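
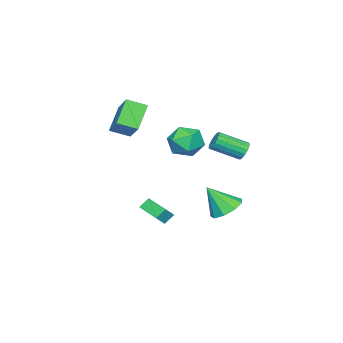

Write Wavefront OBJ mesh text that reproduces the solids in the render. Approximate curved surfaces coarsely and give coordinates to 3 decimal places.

v -1.042 -4.757 3.512
v 0.142 -3.451 4.76
v -1.671 -3.76 3.065
v -0.486 -2.455 4.314
v 0.186 -4.585 2.166
v 1.371 -3.28 3.415
v -0.442 -3.589 1.72
v 0.742 -2.283 2.968
v -1.107 0.466 2.859
v -0.623 1.128 2.043
v -0.137 -1.008 2.237
v 0.347 -0.346 1.421
v 0.618 -0.184 2.534
v 0.018 0.728 2.918
v -0.778 -0.608 1.362
v -1.378 0.304 1.746
v -0.42 0.465 1.118
v 0.443 0.727 1.842
v -1.203 -0.607 2.438
v -0.34 -0.345 3.162
v -0.791 -2.692 -4.158
v -1.295 -2.396 -3.597
v -0.154 -1.167 -4.393
v -0.658 -0.87 -3.832
v -0.182 -2.85 -3.528
v -0.686 -2.553 -2.967
v 0.455 -1.324 -3.763
v -0.049 -1.028 -3.202
v 0.206 3.007 -2.022
v 1.174 3.411 -2.073
v 0.694 2.033 -0.478
v 0.752 3.833 -1.674
v 0.075 3.869 -1.437
v -0.541 3.502 -1.474
v -0.807 2.903 -1.767
v -0.6 2.353 -2.18
v -0.016 2.109 -2.519
v 0.672 2.285 -2.625
v 1.142 2.8 -2.449
v -0.754 3.496 2.043
v -0.301 3.529 1.606
v 0.586 2.178 2.42
v 0.134 2.144 2.857
v -0.208 3.72 1.82
v 0.679 2.368 2.635
v -0.24 3.859 2.086
v 0.647 2.507 2.9
v -0.39 3.914 2.342
v 0.497 2.563 3.156
v -0.623 3.874 2.529
v 0.264 2.523 3.343
v -0.886 3.748 2.605
v 0.001 2.396 3.419
v -1.118 3.563 2.552
v -0.231 2.212 3.366
v -1.267 3.363 2.383
v -0.38 2.012 3.197
v -1.299 3.194 2.135
v -0.412 1.842 2.949
v -1.205 3.093 1.867
v -0.318 1.742 2.681
v -1.008 3.085 1.639
v -0.121 1.734 2.453
v -0.753 3.171 1.503
v 0.134 1.82 2.317
v -0.498 3.331 1.491
v 0.389 1.98 2.305
f 2 4 1
f 5 2 1
f 1 4 3
f 3 5 1
f 2 8 4
f 6 2 5
f 6 8 2
f 4 8 3
f 7 5 3
f 3 8 7
f 7 6 5
f 8 6 7
f 9 20 14
f 9 14 10
f 9 10 16
f 9 16 19
f 9 19 20
f 10 14 18
f 14 20 13
f 20 19 11
f 19 16 15
f 16 10 17
f 12 18 13
f 12 13 11
f 12 11 15
f 12 15 17
f 12 17 18
f 13 18 14
f 11 13 20
f 15 11 19
f 17 15 16
f 18 17 10
f 22 24 21
f 25 22 21
f 21 24 23
f 23 25 21
f 22 28 24
f 26 22 25
f 26 28 22
f 24 28 23
f 27 25 23
f 23 28 27
f 27 26 25
f 28 26 27
f 30 29 32
f 30 32 31
f 32 29 33
f 32 33 31
f 33 29 34
f 33 34 31
f 34 29 35
f 34 35 31
f 35 29 36
f 35 36 31
f 36 29 37
f 36 37 31
f 37 29 38
f 37 38 31
f 38 29 39
f 38 39 31
f 39 29 30
f 39 30 31
f 41 40 44
f 41 44 42
f 42 44 45
f 42 45 43
f 44 40 46
f 44 46 45
f 45 46 47
f 45 47 43
f 46 40 48
f 46 48 47
f 47 48 49
f 47 49 43
f 48 40 50
f 48 50 49
f 49 50 51
f 49 51 43
f 50 40 52
f 50 52 51
f 51 52 53
f 51 53 43
f 52 40 54
f 52 54 53
f 53 54 55
f 53 55 43
f 54 40 56
f 54 56 55
f 55 56 57
f 55 57 43
f 56 40 58
f 56 58 57
f 57 58 59
f 57 59 43
f 58 40 60
f 58 60 59
f 59 60 61
f 59 61 43
f 60 40 62
f 60 62 61
f 61 62 63
f 61 63 43
f 62 40 64
f 62 64 63
f 63 64 65
f 63 65 43
f 64 40 66
f 64 66 65
f 65 66 67
f 65 67 43
f 66 40 41
f 66 41 67
f 67 41 42
f 67 42 43



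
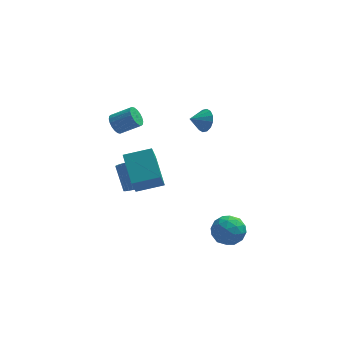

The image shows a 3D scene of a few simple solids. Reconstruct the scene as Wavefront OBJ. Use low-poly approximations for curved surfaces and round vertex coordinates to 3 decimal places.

v 2.062 -3.036 -1.042
v 3.039 -3.001 -1.533
v 1.701 -4.559 -1.867
v 2.678 -4.524 -2.358
v 2.613 -4.7 -1.28
v 2.836 -3.759 -0.77
v 1.904 -3.801 -2.63
v 2.127 -2.86 -2.12
v 2.941 -3.475 -2.514
v 3.379 -4.03 -1.68
v 1.361 -3.53 -1.72
v 1.799 -4.085 -0.886
v 2.582 -2.885 -1.215
v 2.158 -4.675 -2.185
v 2.12 -4.778 -1.552
v 2.694 -4.758 -1.84
v 2.463 -3.33 -0.767
v 3.037 -3.31 -1.055
v 2.787 -4.308 -0.907
v 1.703 -4.25 -2.345
v 2.277 -4.23 -2.633
v 2.046 -2.802 -1.56
v 2.62 -2.782 -1.848
v 1.953 -3.252 -2.493
v 3.099 -3.143 -2.08
v 2.887 -4.038 -2.565
v 2.432 -3.613 -2.725
v 2.563 -3.06 -2.425
v 3.356 -3.469 -1.59
v 3.144 -4.365 -2.075
v 3.106 -4.468 -1.442
v 3.237 -3.915 -1.142
v 3.299 -3.747 -2.166
v 1.596 -3.195 -1.325
v 1.384 -4.091 -1.81
v 1.503 -3.645 -2.258
v 1.634 -3.092 -1.958
v 1.853 -3.522 -0.835
v 1.641 -4.417 -1.32
v 2.177 -4.5 -0.975
v 2.308 -3.947 -0.675
v 1.441 -3.813 -1.234
v -3.111 -5.276 3.773
v -3.593 -3.576 4.89
v -2.891 -4.141 2.141
v -3.373 -2.441 3.257
v -1.487 -5.059 4.143
v -1.969 -3.359 5.259
v -1.267 -3.924 2.51
v -1.749 -2.224 3.627
v 1.161 1.922 3.621
v 1.618 1.629 4.262
v 0.259 1.518 4.079
v 1.5 2.03 4.382
v 1.291 2.402 4.298
v 1.047 2.645 4.032
v 0.834 2.694 3.656
v 0.709 2.537 3.271
v 0.705 2.214 2.979
v 0.823 1.813 2.859
v 1.032 1.441 2.944
v 1.276 1.198 3.209
v 1.489 1.149 3.585
v 1.614 1.307 3.971
v -2.92 -2.827 1.361
v -2.533 -3.161 1.854
v -2.993 -1.926 3.051
v -3.38 -1.593 2.559
v -2.346 -2.987 1.747
v -2.805 -1.753 2.944
v -2.246 -2.789 1.581
v -2.706 -1.554 2.778
v -2.249 -2.597 1.381
v -2.709 -1.362 2.579
v -2.354 -2.439 1.179
v -2.814 -1.205 2.376
v -2.545 -2.341 1.004
v -3.005 -1.107 2.201
v -2.794 -2.317 0.884
v -3.253 -1.083 2.081
v -3.061 -2.371 0.836
v -3.521 -1.136 2.034
v -3.307 -2.494 0.869
v -3.767 -1.259 2.066
v -3.495 -2.667 0.976
v -3.954 -1.433 2.173
v -3.594 -2.866 1.142
v -4.054 -1.631 2.339
v -3.591 -3.058 1.341
v -4.051 -1.823 2.539
v -3.486 -3.215 1.544
v -3.946 -1.981 2.741
v -3.295 -3.313 1.719
v -3.755 -2.079 2.916
v -3.047 -3.337 1.839
v -3.506 -2.103 3.036
v -2.779 -3.284 1.886
v -3.239 -2.049 3.084
v -4.129 3.735 1.98
v -3.851 3.274 1.472
v -2.573 3.184 2.253
v -2.851 3.645 2.76
v -3.761 3.57 1.359
v -2.484 3.48 2.14
v -3.744 3.898 1.369
v -2.467 3.809 2.149
v -3.803 4.195 1.5
v -2.526 4.105 2.28
v -3.927 4.4 1.726
v -2.649 4.31 2.506
v -4.091 4.474 2.002
v -2.813 4.384 2.783
v -4.262 4.401 2.274
v -2.984 4.311 3.054
v -4.407 4.196 2.487
v -3.129 4.106 3.268
v -4.496 3.9 2.6
v -3.219 3.81 3.381
v -4.513 3.571 2.591
v -3.236 3.482 3.371
v -4.454 3.275 2.46
v -3.177 3.185 3.24
v -4.331 3.07 2.234
v -3.053 2.98 3.014
v -4.167 2.996 1.957
v -2.889 2.906 2.738
v -3.996 3.069 1.686
v -2.718 2.979 2.466
f 1 38 17
f 38 12 41
f 17 41 6
f 38 41 17
f 1 17 13
f 17 6 18
f 13 18 2
f 17 18 13
f 1 13 22
f 13 2 23
f 22 23 8
f 13 23 22
f 1 22 34
f 22 8 37
f 34 37 11
f 22 37 34
f 1 34 38
f 34 11 42
f 38 42 12
f 34 42 38
f 2 18 29
f 18 6 32
f 29 32 10
f 18 32 29
f 6 41 19
f 41 12 40
f 19 40 5
f 41 40 19
f 12 42 39
f 42 11 35
f 39 35 3
f 42 35 39
f 11 37 36
f 37 8 24
f 36 24 7
f 37 24 36
f 8 23 28
f 23 2 25
f 28 25 9
f 23 25 28
f 4 30 16
f 30 10 31
f 16 31 5
f 30 31 16
f 4 16 14
f 16 5 15
f 14 15 3
f 16 15 14
f 4 14 21
f 14 3 20
f 21 20 7
f 14 20 21
f 4 21 26
f 21 7 27
f 26 27 9
f 21 27 26
f 4 26 30
f 26 9 33
f 30 33 10
f 26 33 30
f 5 31 19
f 31 10 32
f 19 32 6
f 31 32 19
f 3 15 39
f 15 5 40
f 39 40 12
f 15 40 39
f 7 20 36
f 20 3 35
f 36 35 11
f 20 35 36
f 9 27 28
f 27 7 24
f 28 24 8
f 27 24 28
f 10 33 29
f 33 9 25
f 29 25 2
f 33 25 29
f 44 46 43
f 47 44 43
f 43 46 45
f 45 47 43
f 44 50 46
f 48 44 47
f 48 50 44
f 46 50 45
f 49 47 45
f 45 50 49
f 49 48 47
f 50 48 49
f 52 51 54
f 52 54 53
f 54 51 55
f 54 55 53
f 55 51 56
f 55 56 53
f 56 51 57
f 56 57 53
f 57 51 58
f 57 58 53
f 58 51 59
f 58 59 53
f 59 51 60
f 59 60 53
f 60 51 61
f 60 61 53
f 61 51 62
f 61 62 53
f 62 51 63
f 62 63 53
f 63 51 64
f 63 64 53
f 64 51 52
f 64 52 53
f 66 65 69
f 66 69 67
f 67 69 70
f 67 70 68
f 69 65 71
f 69 71 70
f 70 71 72
f 70 72 68
f 71 65 73
f 71 73 72
f 72 73 74
f 72 74 68
f 73 65 75
f 73 75 74
f 74 75 76
f 74 76 68
f 75 65 77
f 75 77 76
f 76 77 78
f 76 78 68
f 77 65 79
f 77 79 78
f 78 79 80
f 78 80 68
f 79 65 81
f 79 81 80
f 80 81 82
f 80 82 68
f 81 65 83
f 81 83 82
f 82 83 84
f 82 84 68
f 83 65 85
f 83 85 84
f 84 85 86
f 84 86 68
f 85 65 87
f 85 87 86
f 86 87 88
f 86 88 68
f 87 65 89
f 87 89 88
f 88 89 90
f 88 90 68
f 89 65 91
f 89 91 90
f 90 91 92
f 90 92 68
f 91 65 93
f 91 93 92
f 92 93 94
f 92 94 68
f 93 65 95
f 93 95 94
f 94 95 96
f 94 96 68
f 95 65 97
f 95 97 96
f 96 97 98
f 96 98 68
f 97 65 66
f 97 66 98
f 98 66 67
f 98 67 68
f 100 99 103
f 100 103 101
f 101 103 104
f 101 104 102
f 103 99 105
f 103 105 104
f 104 105 106
f 104 106 102
f 105 99 107
f 105 107 106
f 106 107 108
f 106 108 102
f 107 99 109
f 107 109 108
f 108 109 110
f 108 110 102
f 109 99 111
f 109 111 110
f 110 111 112
f 110 112 102
f 111 99 113
f 111 113 112
f 112 113 114
f 112 114 102
f 113 99 115
f 113 115 114
f 114 115 116
f 114 116 102
f 115 99 117
f 115 117 116
f 116 117 118
f 116 118 102
f 117 99 119
f 117 119 118
f 118 119 120
f 118 120 102
f 119 99 121
f 119 121 120
f 120 121 122
f 120 122 102
f 121 99 123
f 121 123 122
f 122 123 124
f 122 124 102
f 123 99 125
f 123 125 124
f 124 125 126
f 124 126 102
f 125 99 127
f 125 127 126
f 126 127 128
f 126 128 102
f 127 99 100
f 127 100 128
f 128 100 101
f 128 101 102



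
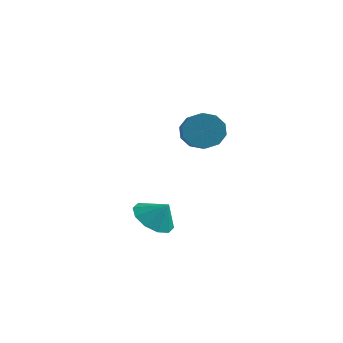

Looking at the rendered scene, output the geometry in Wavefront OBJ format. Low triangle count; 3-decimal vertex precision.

v 2.492 2.636 2.638
v 3.117 2.785 1.965
v 3.953 1.732 2.51
v 3.328 1.584 3.182
v 3.252 3.122 2.411
v 4.088 2.07 2.955
v 3.097 3.274 2.943
v 3.932 2.221 3.488
v 2.71 3.182 3.358
v 3.546 2.13 3.903
v 2.241 2.882 3.499
v 3.076 1.829 4.043
v 1.867 2.488 3.31
v 2.703 1.435 3.855
v 1.732 2.15 2.865
v 2.568 1.098 3.409
v 1.888 1.999 2.332
v 2.723 0.946 2.877
v 2.274 2.09 1.917
v 3.11 1.038 2.462
v 2.744 2.391 1.777
v 3.579 1.338 2.321
v 3.632 -2.492 -0.188
v 4.416 -2.585 -0.768
v 4.268 -2.348 0.648
v 4.264 -1.999 -0.753
v 3.87 -1.601 -0.522
v 3.385 -1.544 -0.163
v 2.995 -1.848 0.186
v 2.848 -2.398 0.393
v 3 -2.984 0.377
v 3.394 -3.382 0.146
v 3.879 -3.44 -0.213
v 4.269 -3.136 -0.562
f 2 1 5
f 2 5 3
f 3 5 6
f 3 6 4
f 5 1 7
f 5 7 6
f 6 7 8
f 6 8 4
f 7 1 9
f 7 9 8
f 8 9 10
f 8 10 4
f 9 1 11
f 9 11 10
f 10 11 12
f 10 12 4
f 11 1 13
f 11 13 12
f 12 13 14
f 12 14 4
f 13 1 15
f 13 15 14
f 14 15 16
f 14 16 4
f 15 1 17
f 15 17 16
f 16 17 18
f 16 18 4
f 17 1 19
f 17 19 18
f 18 19 20
f 18 20 4
f 19 1 21
f 19 21 20
f 20 21 22
f 20 22 4
f 21 1 2
f 21 2 22
f 22 2 3
f 22 3 4
f 24 23 26
f 24 26 25
f 26 23 27
f 26 27 25
f 27 23 28
f 27 28 25
f 28 23 29
f 28 29 25
f 29 23 30
f 29 30 25
f 30 23 31
f 30 31 25
f 31 23 32
f 31 32 25
f 32 23 33
f 32 33 25
f 33 23 34
f 33 34 25
f 34 23 24
f 34 24 25



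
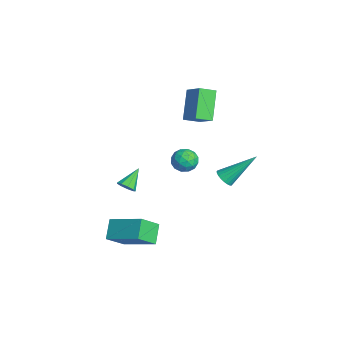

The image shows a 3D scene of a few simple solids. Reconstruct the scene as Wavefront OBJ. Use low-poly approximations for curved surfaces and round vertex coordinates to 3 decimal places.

v -1.331 -2.11 -0.531
v -1.064 -1.685 -0.729
v -2.009 -1.31 0.271
v -1.37 -1.745 -0.927
v -1.658 -1.976 -0.94
v -1.793 -2.27 -0.761
v -1.712 -2.489 -0.475
v -1.453 -2.53 -0.215
v -1.137 -2.375 -0.102
v -0.912 -2.096 -0.191
v -0.883 -1.824 -0.438
v -0.872 2.833 -0.34
v -0.461 3.089 -0.659
v -0.748 4.447 1.12
v -0.649 3.182 -0.745
v -0.87 3.222 -0.77
v -1.092 3.202 -0.729
v -1.28 3.126 -0.63
v -1.406 3.006 -0.485
v -1.451 2.859 -0.319
v -1.408 2.708 -0.156
v -1.283 2.576 -0.021
v -1.096 2.483 0.066
v -0.874 2.444 0.091
v -0.653 2.464 0.05
v -0.464 2.539 -0.05
v -0.338 2.66 -0.194
v -0.293 2.807 -0.36
v -0.336 2.958 -0.523
v 0.273 0.481 2.711
v 0.737 0.902 3.075
v 1.163 -0.202 2.365
v 1.627 0.219 2.729
v 1.154 -0.196 3.09
v 0.604 0.226 3.304
v 1.296 0.474 2.136
v 0.746 0.896 2.35
v 1.37 0.897 2.72
v 1.282 0.484 3.31
v 0.618 0.216 2.13
v 0.53 -0.197 2.72
v 0.427 0.751 2.923
v 1.473 -0.051 2.517
v 1.195 -0.295 2.729
v 1.468 -0.048 2.943
v 0.348 0.354 3.058
v 0.621 0.602 3.272
v 0.866 -0.043 3.281
v 1.279 0.098 2.168
v 1.552 0.346 2.382
v 0.432 0.748 2.497
v 0.705 0.995 2.711
v 1.034 0.743 2.159
v 1.072 0.996 2.929
v 1.595 0.595 2.726
v 1.4 0.744 2.377
v 1.077 0.992 2.503
v 1.02 0.753 3.276
v 1.543 0.352 3.072
v 1.265 0.108 3.284
v 0.942 0.356 3.41
v 1.392 0.75 3.067
v 0.357 0.348 2.368
v 0.88 -0.053 2.164
v 0.958 0.344 2.03
v 0.635 0.592 2.156
v 0.305 0.105 2.714
v 0.828 -0.296 2.511
v 0.823 -0.292 2.937
v 0.5 -0.044 3.063
v 0.508 -0.05 2.373
v 0.295 -2.58 -3.591
v 0.727 -3.556 -2.669
v -0.554 -2.217 -2.809
v -0.122 -3.192 -1.887
v 1.602 -1.248 -2.793
v 2.034 -2.223 -1.871
v 0.753 -0.884 -2.011
v 1.185 -1.86 -1.089
v -3.427 1.295 2.573
v -4.585 1.764 3.991
v -3.493 2.187 2.224
v -4.651 2.656 3.643
v -2.309 1.684 3.357
v -3.467 2.153 4.776
v -2.375 2.576 3.009
v -3.533 3.045 4.427
f 2 1 4
f 2 4 3
f 4 1 5
f 4 5 3
f 5 1 6
f 5 6 3
f 6 1 7
f 6 7 3
f 7 1 8
f 7 8 3
f 8 1 9
f 8 9 3
f 9 1 10
f 9 10 3
f 10 1 11
f 10 11 3
f 11 1 2
f 11 2 3
f 13 12 15
f 13 15 14
f 15 12 16
f 15 16 14
f 16 12 17
f 16 17 14
f 17 12 18
f 17 18 14
f 18 12 19
f 18 19 14
f 19 12 20
f 19 20 14
f 20 12 21
f 20 21 14
f 21 12 22
f 21 22 14
f 22 12 23
f 22 23 14
f 23 12 24
f 23 24 14
f 24 12 25
f 24 25 14
f 25 12 26
f 25 26 14
f 26 12 27
f 26 27 14
f 27 12 28
f 27 28 14
f 28 12 29
f 28 29 14
f 29 12 13
f 29 13 14
f 30 67 46
f 67 41 70
f 46 70 35
f 67 70 46
f 30 46 42
f 46 35 47
f 42 47 31
f 46 47 42
f 30 42 51
f 42 31 52
f 51 52 37
f 42 52 51
f 30 51 63
f 51 37 66
f 63 66 40
f 51 66 63
f 30 63 67
f 63 40 71
f 67 71 41
f 63 71 67
f 31 47 58
f 47 35 61
f 58 61 39
f 47 61 58
f 35 70 48
f 70 41 69
f 48 69 34
f 70 69 48
f 41 71 68
f 71 40 64
f 68 64 32
f 71 64 68
f 40 66 65
f 66 37 53
f 65 53 36
f 66 53 65
f 37 52 57
f 52 31 54
f 57 54 38
f 52 54 57
f 33 59 45
f 59 39 60
f 45 60 34
f 59 60 45
f 33 45 43
f 45 34 44
f 43 44 32
f 45 44 43
f 33 43 50
f 43 32 49
f 50 49 36
f 43 49 50
f 33 50 55
f 50 36 56
f 55 56 38
f 50 56 55
f 33 55 59
f 55 38 62
f 59 62 39
f 55 62 59
f 34 60 48
f 60 39 61
f 48 61 35
f 60 61 48
f 32 44 68
f 44 34 69
f 68 69 41
f 44 69 68
f 36 49 65
f 49 32 64
f 65 64 40
f 49 64 65
f 38 56 57
f 56 36 53
f 57 53 37
f 56 53 57
f 39 62 58
f 62 38 54
f 58 54 31
f 62 54 58
f 73 75 72
f 76 73 72
f 72 75 74
f 74 76 72
f 73 79 75
f 77 73 76
f 77 79 73
f 75 79 74
f 78 76 74
f 74 79 78
f 78 77 76
f 79 77 78
f 81 83 80
f 84 81 80
f 80 83 82
f 82 84 80
f 81 87 83
f 85 81 84
f 85 87 81
f 83 87 82
f 86 84 82
f 82 87 86
f 86 85 84
f 87 85 86



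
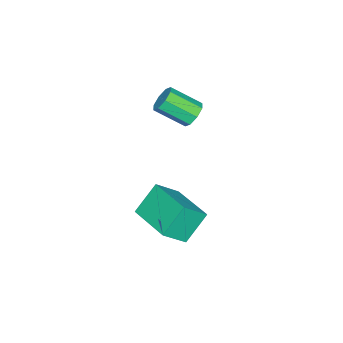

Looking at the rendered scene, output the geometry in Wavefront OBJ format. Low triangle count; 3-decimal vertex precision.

v -2.784 -0.31 1.712
v -2.349 -0.455 1.31
v -2.001 -1.615 2.107
v -2.436 -1.47 2.508
v -2.192 -0.175 1.649
v -1.844 -1.335 2.446
v -2.383 0.026 2.025
v -2.035 -1.134 2.822
v -2.808 0.03 2.217
v -2.46 -1.13 3.014
v -3.219 -0.165 2.113
v -2.871 -1.325 2.91
v -3.376 -0.445 1.774
v -3.028 -1.605 2.571
v -3.185 -0.646 1.398
v -2.837 -1.806 2.195
v -2.76 -0.65 1.206
v -2.412 -1.81 2.003
v -0.035 -1.445 -2.398
v -0.951 -1.013 -1.305
v -0.81 -0.862 -3.278
v -1.727 -0.431 -2.186
v 1.007 0.251 -2.194
v 0.09 0.682 -1.102
v 0.231 0.833 -3.075
v -0.685 1.265 -1.982
f 2 1 5
f 2 5 3
f 3 5 6
f 3 6 4
f 5 1 7
f 5 7 6
f 6 7 8
f 6 8 4
f 7 1 9
f 7 9 8
f 8 9 10
f 8 10 4
f 9 1 11
f 9 11 10
f 10 11 12
f 10 12 4
f 11 1 13
f 11 13 12
f 12 13 14
f 12 14 4
f 13 1 15
f 13 15 14
f 14 15 16
f 14 16 4
f 15 1 17
f 15 17 16
f 16 17 18
f 16 18 4
f 17 1 2
f 17 2 18
f 18 2 3
f 18 3 4
f 20 22 19
f 23 20 19
f 19 22 21
f 21 23 19
f 20 26 22
f 24 20 23
f 24 26 20
f 22 26 21
f 25 23 21
f 21 26 25
f 25 24 23
f 26 24 25



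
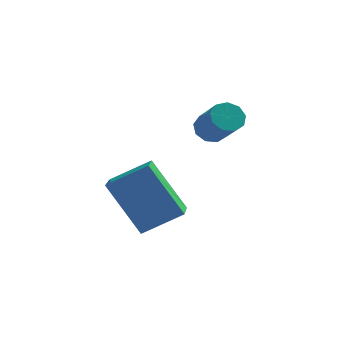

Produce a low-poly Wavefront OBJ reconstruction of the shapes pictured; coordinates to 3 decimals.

v -1.357 -1.415 -0.35
v -1.073 -1.028 -0.148
v -0.58 -1.839 0.711
v -0.863 -2.225 0.51
v -1.388 -1.046 0.016
v -0.895 -1.857 0.875
v -1.689 -1.237 0.009
v -1.195 -2.047 0.868
v -1.834 -1.511 -0.166
v -1.34 -2.321 0.693
v -1.756 -1.74 -0.427
v -1.262 -2.55 0.433
v -1.491 -1.817 -0.651
v -0.997 -2.627 0.208
v -1.163 -1.706 -0.735
v -0.67 -2.516 0.124
v -0.926 -1.459 -0.638
v -0.433 -2.269 0.221
v -0.891 -1.191 -0.406
v -0.397 -2.001 0.453
v -4.085 -3.191 -1.728
v -2.946 -2.947 -1.066
v -4.094 -2.06 -2.129
v -2.954 -1.816 -1.467
v -3.086 -3.724 -3.253
v -1.946 -3.48 -2.591
v -3.094 -2.593 -3.654
v -1.955 -2.349 -2.992
f 2 1 5
f 2 5 3
f 3 5 6
f 3 6 4
f 5 1 7
f 5 7 6
f 6 7 8
f 6 8 4
f 7 1 9
f 7 9 8
f 8 9 10
f 8 10 4
f 9 1 11
f 9 11 10
f 10 11 12
f 10 12 4
f 11 1 13
f 11 13 12
f 12 13 14
f 12 14 4
f 13 1 15
f 13 15 14
f 14 15 16
f 14 16 4
f 15 1 17
f 15 17 16
f 16 17 18
f 16 18 4
f 17 1 19
f 17 19 18
f 18 19 20
f 18 20 4
f 19 1 2
f 19 2 20
f 20 2 3
f 20 3 4
f 22 24 21
f 25 22 21
f 21 24 23
f 23 25 21
f 22 28 24
f 26 22 25
f 26 28 22
f 24 28 23
f 27 25 23
f 23 28 27
f 27 26 25
f 28 26 27



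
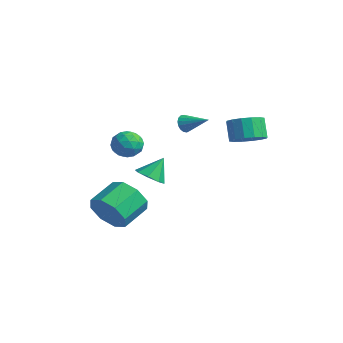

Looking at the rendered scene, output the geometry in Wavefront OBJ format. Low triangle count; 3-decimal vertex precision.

v 3.026 0.08 2.253
v 3.575 0.678 2.429
v 3.042 0.897 3.343
v 2.494 0.3 3.167
v 3.266 0.873 2.203
v 2.734 1.092 3.117
v 2.894 0.856 1.99
v 2.361 1.076 2.904
v 2.556 0.631 1.847
v 2.024 0.851 2.761
v 2.345 0.259 1.814
v 1.813 0.478 2.727
v 2.316 -0.161 1.898
v 1.784 0.058 2.811
v 2.478 -0.517 2.077
v 1.945 -0.298 2.991
v 2.786 -0.712 2.303
v 2.254 -0.493 3.217
v 3.159 -0.696 2.516
v 2.626 -0.476 3.43
v 3.496 -0.471 2.659
v 2.964 -0.251 3.573
v 3.707 -0.098 2.693
v 3.175 0.121 3.606
v 3.736 0.322 2.609
v 3.204 0.541 3.522
v -1.079 -4.435 -2.705
v -0.408 -3.975 -3.384
v -0.75 -2.605 -2.795
v -1.421 -3.065 -2.115
v -1.16 -4.034 -3.683
v -1.502 -2.665 -3.093
v -1.865 -4.329 -3.408
v -2.207 -2.959 -2.819
v -2.109 -4.685 -2.722
v -2.451 -3.315 -2.132
v -1.75 -4.895 -2.025
v -2.092 -3.525 -1.436
v -0.998 -4.835 -1.727
v -1.34 -3.466 -1.137
v -0.293 -4.541 -2.001
v -0.635 -3.171 -1.412
v -0.049 -4.185 -2.688
v -0.391 -2.815 -2.098
v -3.009 0.929 0.74
v -2.727 0.675 0.384
v -1.851 1.451 1.28
v -2.776 0.894 0.276
v -2.878 1.121 0.274
v -3.009 1.304 0.379
v -3.141 1.401 0.567
v -3.242 1.39 0.794
v -3.29 1.273 1.009
v -3.273 1.078 1.162
v -3.196 0.848 1.218
v -3.075 0.637 1.165
v -2.94 0.492 1.014
v -2.82 0.448 0.8
v -2.743 0.514 0.573
v -2.085 -1.981 0.886
v -1.501 -2.428 0.6
v -2.899 -2.952 0.74
v -2.315 -3.399 0.454
v -2.317 -3.192 1.215
v -1.814 -2.591 1.305
v -2.586 -2.789 0.035
v -2.083 -2.188 0.125
v -1.811 -2.927 0.074
v -1.644 -3.176 0.803
v -2.756 -2.204 0.537
v -2.589 -2.453 1.266
v -1.721 -2.119 0.756
v -2.679 -3.261 0.584
v -2.68 -3.139 1.031
v -2.337 -3.402 0.863
v -1.905 -2.215 1.17
v -1.562 -2.478 1.002
v -2.042 -2.927 1.364
v -2.838 -2.902 0.338
v -2.495 -3.165 0.17
v -2.063 -1.978 0.477
v -1.72 -2.241 0.309
v -2.358 -2.453 -0.024
v -1.56 -2.675 0.279
v -2.039 -3.246 0.193
v -2.199 -2.887 -0.054
v -1.903 -2.534 -0.001
v -1.463 -2.821 0.707
v -1.941 -3.392 0.622
v -1.942 -3.271 1.069
v -1.646 -2.918 1.122
v -1.645 -3.115 0.398
v -2.459 -1.988 0.718
v -2.937 -2.559 0.633
v -2.754 -2.462 0.218
v -2.458 -2.109 0.271
v -2.361 -2.134 1.147
v -2.84 -2.705 1.061
v -2.497 -2.846 1.341
v -2.201 -2.493 1.394
v -2.755 -2.265 0.942
v -2.386 -1.395 -1.812
v -1.832 -0.971 -2.139
v -2.354 -0.645 -0.788
v -2.373 -0.774 -2.267
v -2.921 -0.941 -2.128
v -3.155 -1.374 -1.804
v -2.939 -1.819 -1.485
v -2.398 -2.016 -1.357
v -1.85 -1.849 -1.496
v -1.616 -1.416 -1.82
f 2 1 5
f 2 5 3
f 3 5 6
f 3 6 4
f 5 1 7
f 5 7 6
f 6 7 8
f 6 8 4
f 7 1 9
f 7 9 8
f 8 9 10
f 8 10 4
f 9 1 11
f 9 11 10
f 10 11 12
f 10 12 4
f 11 1 13
f 11 13 12
f 12 13 14
f 12 14 4
f 13 1 15
f 13 15 14
f 14 15 16
f 14 16 4
f 15 1 17
f 15 17 16
f 16 17 18
f 16 18 4
f 17 1 19
f 17 19 18
f 18 19 20
f 18 20 4
f 19 1 21
f 19 21 20
f 20 21 22
f 20 22 4
f 21 1 23
f 21 23 22
f 22 23 24
f 22 24 4
f 23 1 25
f 23 25 24
f 24 25 26
f 24 26 4
f 25 1 2
f 25 2 26
f 26 2 3
f 26 3 4
f 28 27 31
f 28 31 29
f 29 31 32
f 29 32 30
f 31 27 33
f 31 33 32
f 32 33 34
f 32 34 30
f 33 27 35
f 33 35 34
f 34 35 36
f 34 36 30
f 35 27 37
f 35 37 36
f 36 37 38
f 36 38 30
f 37 27 39
f 37 39 38
f 38 39 40
f 38 40 30
f 39 27 41
f 39 41 40
f 40 41 42
f 40 42 30
f 41 27 43
f 41 43 42
f 42 43 44
f 42 44 30
f 43 27 28
f 43 28 44
f 44 28 29
f 44 29 30
f 46 45 48
f 46 48 47
f 48 45 49
f 48 49 47
f 49 45 50
f 49 50 47
f 50 45 51
f 50 51 47
f 51 45 52
f 51 52 47
f 52 45 53
f 52 53 47
f 53 45 54
f 53 54 47
f 54 45 55
f 54 55 47
f 55 45 56
f 55 56 47
f 56 45 57
f 56 57 47
f 57 45 58
f 57 58 47
f 58 45 59
f 58 59 47
f 59 45 46
f 59 46 47
f 60 97 76
f 97 71 100
f 76 100 65
f 97 100 76
f 60 76 72
f 76 65 77
f 72 77 61
f 76 77 72
f 60 72 81
f 72 61 82
f 81 82 67
f 72 82 81
f 60 81 93
f 81 67 96
f 93 96 70
f 81 96 93
f 60 93 97
f 93 70 101
f 97 101 71
f 93 101 97
f 61 77 88
f 77 65 91
f 88 91 69
f 77 91 88
f 65 100 78
f 100 71 99
f 78 99 64
f 100 99 78
f 71 101 98
f 101 70 94
f 98 94 62
f 101 94 98
f 70 96 95
f 96 67 83
f 95 83 66
f 96 83 95
f 67 82 87
f 82 61 84
f 87 84 68
f 82 84 87
f 63 89 75
f 89 69 90
f 75 90 64
f 89 90 75
f 63 75 73
f 75 64 74
f 73 74 62
f 75 74 73
f 63 73 80
f 73 62 79
f 80 79 66
f 73 79 80
f 63 80 85
f 80 66 86
f 85 86 68
f 80 86 85
f 63 85 89
f 85 68 92
f 89 92 69
f 85 92 89
f 64 90 78
f 90 69 91
f 78 91 65
f 90 91 78
f 62 74 98
f 74 64 99
f 98 99 71
f 74 99 98
f 66 79 95
f 79 62 94
f 95 94 70
f 79 94 95
f 68 86 87
f 86 66 83
f 87 83 67
f 86 83 87
f 69 92 88
f 92 68 84
f 88 84 61
f 92 84 88
f 103 102 105
f 103 105 104
f 105 102 106
f 105 106 104
f 106 102 107
f 106 107 104
f 107 102 108
f 107 108 104
f 108 102 109
f 108 109 104
f 109 102 110
f 109 110 104
f 110 102 111
f 110 111 104
f 111 102 103
f 111 103 104



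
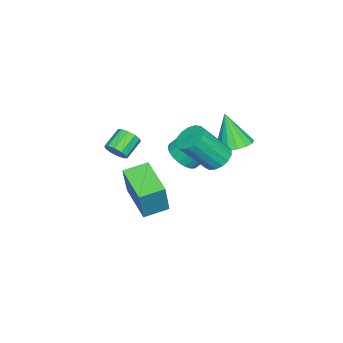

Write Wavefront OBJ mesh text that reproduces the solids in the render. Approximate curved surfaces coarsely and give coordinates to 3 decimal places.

v -1.457 3.504 2.264
v -0.84 3.38 1.874
v -0.067 2.412 3.406
v -0.683 2.536 3.796
v -0.777 3.688 2.037
v -0.003 2.72 3.569
v -0.869 3.954 2.252
v -0.096 2.986 3.783
v -1.096 4.117 2.47
v -0.323 3.149 4.001
v -1.406 4.139 2.64
v -0.632 3.171 4.172
v -1.727 4.016 2.725
v -0.954 3.048 4.256
v -1.986 3.776 2.704
v -1.213 2.808 4.235
v -2.124 3.473 2.582
v -1.351 2.505 4.114
v -2.109 3.178 2.388
v -1.336 2.21 3.919
v -1.945 2.957 2.165
v -1.171 1.989 3.696
v -1.669 2.861 1.965
v -0.895 1.893 3.496
v -1.344 2.913 1.834
v -0.57 1.945 3.365
v -1.045 3.1 1.801
v -0.271 2.132 3.332
v -1.256 -1.134 1.502
v -1.019 -1.392 1.976
v -1.928 -1.165 2.553
v -2.164 -0.906 2.078
v -0.927 -1.04 1.982
v -1.836 -0.812 2.559
v -0.96 -0.723 1.805
v -1.869 -0.495 2.382
v -1.106 -0.563 1.512
v -2.015 -0.335 2.088
v -1.31 -0.621 1.214
v -2.218 -0.394 1.791
v -1.492 -0.875 1.027
v -2.401 -0.648 1.604
v -1.584 -1.228 1.021
v -2.493 -1 1.598
v -1.551 -1.545 1.198
v -2.46 -1.317 1.775
v -1.405 -1.705 1.492
v -2.314 -1.477 2.068
v -1.202 -1.646 1.789
v -2.11 -1.419 2.366
v -3.45 3.503 1.868
v -2.901 2.857 1.72
v -3.69 2.917 3.532
v -2.661 3.16 1.861
v -2.602 3.542 2.004
v -2.737 3.914 2.116
v -3.035 4.193 2.17
v -3.429 4.313 2.156
v -3.827 4.247 2.076
v -4.139 4.011 1.948
v -4.293 3.659 1.802
v -4.254 3.27 1.671
v -4.031 2.935 1.585
v -3.675 2.73 1.564
v -3.267 2.702 1.613
v -4.086 -0.669 -2.205
v -3.456 -0.59 -0.446
v -2.773 0.715 -2.737
v -2.144 0.794 -0.978
v -3.256 -1.554 -2.462
v -2.627 -1.475 -0.703
v -1.944 -0.17 -2.994
v -1.314 -0.091 -1.235
v -2.807 1.337 0.939
v -2.231 0.944 1.443
v -2.537 1.731 2.405
v -3.113 2.123 1.901
v -2.035 1.203 1.293
v -2.341 1.99 2.255
v -1.972 1.485 1.083
v -2.278 2.272 2.045
v -2.054 1.741 0.847
v -2.36 2.528 1.809
v -2.266 1.928 0.627
v -2.572 2.715 1.589
v -2.571 2.012 0.461
v -2.877 2.799 1.424
v -2.918 1.979 0.378
v -3.223 2.766 1.34
v -3.245 1.835 0.392
v -3.55 2.622 1.354
v -3.496 1.605 0.5
v -3.802 2.392 1.462
v -3.629 1.329 0.684
v -3.934 2.116 1.647
v -3.619 1.054 0.913
v -3.924 1.841 1.875
v -3.469 0.827 1.145
v -3.774 1.614 2.107
v -3.204 0.689 1.342
v -3.51 1.476 2.304
v -2.871 0.663 1.47
v -3.177 1.45 2.432
v -2.527 0.753 1.505
v -2.833 1.54 2.467
f 2 1 5
f 2 5 3
f 3 5 6
f 3 6 4
f 5 1 7
f 5 7 6
f 6 7 8
f 6 8 4
f 7 1 9
f 7 9 8
f 8 9 10
f 8 10 4
f 9 1 11
f 9 11 10
f 10 11 12
f 10 12 4
f 11 1 13
f 11 13 12
f 12 13 14
f 12 14 4
f 13 1 15
f 13 15 14
f 14 15 16
f 14 16 4
f 15 1 17
f 15 17 16
f 16 17 18
f 16 18 4
f 17 1 19
f 17 19 18
f 18 19 20
f 18 20 4
f 19 1 21
f 19 21 20
f 20 21 22
f 20 22 4
f 21 1 23
f 21 23 22
f 22 23 24
f 22 24 4
f 23 1 25
f 23 25 24
f 24 25 26
f 24 26 4
f 25 1 27
f 25 27 26
f 26 27 28
f 26 28 4
f 27 1 2
f 27 2 28
f 28 2 3
f 28 3 4
f 30 29 33
f 30 33 31
f 31 33 34
f 31 34 32
f 33 29 35
f 33 35 34
f 34 35 36
f 34 36 32
f 35 29 37
f 35 37 36
f 36 37 38
f 36 38 32
f 37 29 39
f 37 39 38
f 38 39 40
f 38 40 32
f 39 29 41
f 39 41 40
f 40 41 42
f 40 42 32
f 41 29 43
f 41 43 42
f 42 43 44
f 42 44 32
f 43 29 45
f 43 45 44
f 44 45 46
f 44 46 32
f 45 29 47
f 45 47 46
f 46 47 48
f 46 48 32
f 47 29 49
f 47 49 48
f 48 49 50
f 48 50 32
f 49 29 30
f 49 30 50
f 50 30 31
f 50 31 32
f 52 51 54
f 52 54 53
f 54 51 55
f 54 55 53
f 55 51 56
f 55 56 53
f 56 51 57
f 56 57 53
f 57 51 58
f 57 58 53
f 58 51 59
f 58 59 53
f 59 51 60
f 59 60 53
f 60 51 61
f 60 61 53
f 61 51 62
f 61 62 53
f 62 51 63
f 62 63 53
f 63 51 64
f 63 64 53
f 64 51 65
f 64 65 53
f 65 51 52
f 65 52 53
f 67 69 66
f 70 67 66
f 66 69 68
f 68 70 66
f 67 73 69
f 71 67 70
f 71 73 67
f 69 73 68
f 72 70 68
f 68 73 72
f 72 71 70
f 73 71 72
f 75 74 78
f 75 78 76
f 76 78 79
f 76 79 77
f 78 74 80
f 78 80 79
f 79 80 81
f 79 81 77
f 80 74 82
f 80 82 81
f 81 82 83
f 81 83 77
f 82 74 84
f 82 84 83
f 83 84 85
f 83 85 77
f 84 74 86
f 84 86 85
f 85 86 87
f 85 87 77
f 86 74 88
f 86 88 87
f 87 88 89
f 87 89 77
f 88 74 90
f 88 90 89
f 89 90 91
f 89 91 77
f 90 74 92
f 90 92 91
f 91 92 93
f 91 93 77
f 92 74 94
f 92 94 93
f 93 94 95
f 93 95 77
f 94 74 96
f 94 96 95
f 95 96 97
f 95 97 77
f 96 74 98
f 96 98 97
f 97 98 99
f 97 99 77
f 98 74 100
f 98 100 99
f 99 100 101
f 99 101 77
f 100 74 102
f 100 102 101
f 101 102 103
f 101 103 77
f 102 74 104
f 102 104 103
f 103 104 105
f 103 105 77
f 104 74 75
f 104 75 105
f 105 75 76
f 105 76 77



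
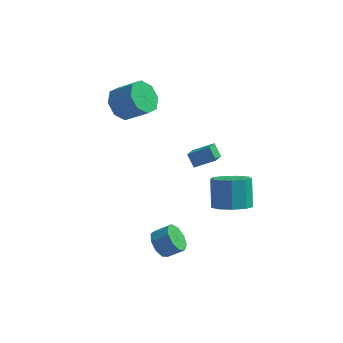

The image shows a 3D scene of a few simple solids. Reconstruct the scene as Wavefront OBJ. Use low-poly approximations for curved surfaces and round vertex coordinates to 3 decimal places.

v -3.669 1.675 2.373
v -3.03 1.644 1.528
v -1.752 1.434 2.501
v -2.391 1.465 3.347
v -3.126 2.396 1.817
v -1.849 2.186 2.791
v -3.541 2.726 2.432
v -2.263 2.515 3.405
v -4.03 2.44 3.013
v -2.752 2.229 3.986
v -4.308 1.706 3.219
v -3.03 1.496 4.192
v -4.211 0.954 2.929
v -2.934 0.744 3.903
v -3.797 0.625 2.315
v -2.519 0.414 3.288
v -3.308 0.911 1.734
v -2.03 0.7 2.707
v 0.286 2.51 -2.523
v 0.249 1.418 -1.937
v -0.157 2.886 -1.848
v -0.193 1.794 -1.263
v 1.413 2.786 -1.937
v 1.377 1.694 -1.352
v 0.971 3.162 -1.263
v 0.934 2.07 -0.677
v 2.809 -1.12 -2.436
v 3.878 -1.028 -2.307
v 3.619 -0.068 -0.855
v 2.551 -0.16 -0.984
v 3.624 -0.471 -2.72
v 3.366 0.49 -1.268
v 2.989 -0.218 -3.001
v 2.731 0.743 -1.549
v 2.27 -0.387 -3.017
v 2.012 0.574 -1.565
v 1.804 -0.899 -2.761
v 1.545 0.062 -1.31
v 1.807 -1.515 -2.353
v 1.549 -0.554 -0.901
v 2.28 -1.946 -1.984
v 2.021 -0.985 -0.532
v 3 -1.991 -1.826
v 2.742 -1.03 -0.374
v 3.631 -1.628 -1.953
v 3.373 -0.668 -0.502
v -0.334 -3.825 -3.7
v 0.152 -4.184 -4.298
v 1.001 -4.033 -3.698
v 0.514 -3.675 -3.1
v 0.115 -3.611 -4.389
v 0.963 -3.46 -3.789
v -0.132 -3.138 -4.158
v 0.716 -2.987 -3.558
v -0.474 -2.987 -3.712
v 0.374 -2.836 -3.112
v -0.751 -3.228 -3.261
v 0.098 -3.078 -2.661
v -0.832 -3.749 -3.015
v 0.016 -3.598 -2.415
v -0.681 -4.305 -3.09
v 0.168 -4.155 -2.49
v -0.367 -4.637 -3.45
v 0.481 -4.486 -2.85
v -0.038 -4.589 -3.927
v 0.81 -4.438 -3.327
f 2 1 5
f 2 5 3
f 3 5 6
f 3 6 4
f 5 1 7
f 5 7 6
f 6 7 8
f 6 8 4
f 7 1 9
f 7 9 8
f 8 9 10
f 8 10 4
f 9 1 11
f 9 11 10
f 10 11 12
f 10 12 4
f 11 1 13
f 11 13 12
f 12 13 14
f 12 14 4
f 13 1 15
f 13 15 14
f 14 15 16
f 14 16 4
f 15 1 17
f 15 17 16
f 16 17 18
f 16 18 4
f 17 1 2
f 17 2 18
f 18 2 3
f 18 3 4
f 20 22 19
f 23 20 19
f 19 22 21
f 21 23 19
f 20 26 22
f 24 20 23
f 24 26 20
f 22 26 21
f 25 23 21
f 21 26 25
f 25 24 23
f 26 24 25
f 28 27 31
f 28 31 29
f 29 31 32
f 29 32 30
f 31 27 33
f 31 33 32
f 32 33 34
f 32 34 30
f 33 27 35
f 33 35 34
f 34 35 36
f 34 36 30
f 35 27 37
f 35 37 36
f 36 37 38
f 36 38 30
f 37 27 39
f 37 39 38
f 38 39 40
f 38 40 30
f 39 27 41
f 39 41 40
f 40 41 42
f 40 42 30
f 41 27 43
f 41 43 42
f 42 43 44
f 42 44 30
f 43 27 45
f 43 45 44
f 44 45 46
f 44 46 30
f 45 27 28
f 45 28 46
f 46 28 29
f 46 29 30
f 48 47 51
f 48 51 49
f 49 51 52
f 49 52 50
f 51 47 53
f 51 53 52
f 52 53 54
f 52 54 50
f 53 47 55
f 53 55 54
f 54 55 56
f 54 56 50
f 55 47 57
f 55 57 56
f 56 57 58
f 56 58 50
f 57 47 59
f 57 59 58
f 58 59 60
f 58 60 50
f 59 47 61
f 59 61 60
f 60 61 62
f 60 62 50
f 61 47 63
f 61 63 62
f 62 63 64
f 62 64 50
f 63 47 65
f 63 65 64
f 64 65 66
f 64 66 50
f 65 47 48
f 65 48 66
f 66 48 49
f 66 49 50



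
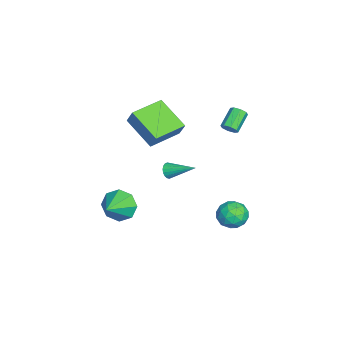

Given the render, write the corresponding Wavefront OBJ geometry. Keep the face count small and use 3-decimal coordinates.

v 2.147 -0.65 2.057
v 2.454 -0.571 1.67
v 2.673 0.77 2.763
v 2.266 -0.47 1.606
v 2.055 -0.404 1.632
v 1.862 -0.387 1.741
v 1.726 -0.422 1.913
v 1.673 -0.502 2.114
v 1.714 -0.612 2.304
v 1.841 -0.728 2.444
v 2.028 -0.83 2.508
v 2.239 -0.895 2.483
v 2.432 -0.912 2.374
v 2.569 -0.877 2.201
v 2.622 -0.797 2.001
v 2.581 -0.688 1.811
v -2.077 -1.697 3.8
v -1.682 -1.363 4.714
v -0.825 -0.35 2.766
v -0.43 -0.016 3.679
v -0.69 -3.064 3.701
v -0.295 -2.73 4.614
v 0.562 -1.717 2.666
v 0.957 -1.383 3.58
v -2.339 2.165 2.164
v -2.017 2.254 2.55
v -3.02 2.704 3.282
v -3.341 2.615 2.896
v -2.053 2.561 2.312
v -3.056 3.011 3.043
v -2.256 2.636 1.987
v -3.259 3.086 2.719
v -2.508 2.435 1.766
v -3.51 2.885 2.498
v -2.66 2.076 1.778
v -3.663 2.526 2.51
v -2.624 1.769 2.017
v -3.627 2.219 2.748
v -2.421 1.694 2.341
v -3.424 2.144 3.073
v -2.17 1.895 2.562
v -3.172 2.345 3.294
v 0.799 -3.363 -1.972
v 1.318 -2.632 -2.479
v 2.221 -3.857 -1.228
v 1.043 -2.38 -1.785
v 0.624 -2.703 -1.2
v 0.308 -3.413 -1.068
v 0.279 -4.093 -1.465
v 0.555 -4.346 -2.159
v 0.973 -4.022 -2.744
v 1.289 -3.312 -2.876
v -0.398 3.368 -3.43
v 0.111 2.778 -3.947
v -0.731 2.242 -2.473
v -0.222 1.652 -2.99
v 0.2 2.331 -2.503
v 0.406 3.026 -3.095
v -1.026 1.994 -3.325
v -0.82 2.689 -3.917
v -0.277 1.928 -3.883
v 0.481 2.137 -3.375
v -1.101 2.883 -3.045
v -0.343 3.092 -2.537
v -0.115 3.172 -3.772
v -0.505 1.848 -2.648
v -0.257 2.247 -2.361
v 0.042 1.9 -2.665
v 0.059 3.318 -3.271
v 0.358 2.971 -3.576
v 0.411 2.708 -2.727
v -0.978 2.049 -2.844
v -0.679 1.702 -3.149
v -0.662 3.12 -3.755
v -0.363 2.773 -4.059
v -1.031 2.312 -3.693
v -0.043 2.325 -4.039
v -0.239 1.664 -3.476
v -0.711 1.865 -3.673
v -0.591 2.273 -4.021
v 0.402 2.448 -3.74
v 0.207 1.786 -3.178
v 0.455 2.185 -2.891
v 0.576 2.594 -3.239
v 0.174 1.949 -3.702
v -0.827 3.234 -3.242
v -1.022 2.572 -2.68
v -1.196 2.426 -3.181
v -1.075 2.835 -3.529
v -0.381 3.356 -2.944
v -0.577 2.695 -2.381
v -0.029 2.747 -2.399
v 0.091 3.155 -2.747
v -0.794 3.071 -2.718
f 2 1 4
f 2 4 3
f 4 1 5
f 4 5 3
f 5 1 6
f 5 6 3
f 6 1 7
f 6 7 3
f 7 1 8
f 7 8 3
f 8 1 9
f 8 9 3
f 9 1 10
f 9 10 3
f 10 1 11
f 10 11 3
f 11 1 12
f 11 12 3
f 12 1 13
f 12 13 3
f 13 1 14
f 13 14 3
f 14 1 15
f 14 15 3
f 15 1 16
f 15 16 3
f 16 1 2
f 16 2 3
f 18 20 17
f 21 18 17
f 17 20 19
f 19 21 17
f 18 24 20
f 22 18 21
f 22 24 18
f 20 24 19
f 23 21 19
f 19 24 23
f 23 22 21
f 24 22 23
f 26 25 29
f 26 29 27
f 27 29 30
f 27 30 28
f 29 25 31
f 29 31 30
f 30 31 32
f 30 32 28
f 31 25 33
f 31 33 32
f 32 33 34
f 32 34 28
f 33 25 35
f 33 35 34
f 34 35 36
f 34 36 28
f 35 25 37
f 35 37 36
f 36 37 38
f 36 38 28
f 37 25 39
f 37 39 38
f 38 39 40
f 38 40 28
f 39 25 41
f 39 41 40
f 40 41 42
f 40 42 28
f 41 25 26
f 41 26 42
f 42 26 27
f 42 27 28
f 44 43 46
f 44 46 45
f 46 43 47
f 46 47 45
f 47 43 48
f 47 48 45
f 48 43 49
f 48 49 45
f 49 43 50
f 49 50 45
f 50 43 51
f 50 51 45
f 51 43 52
f 51 52 45
f 52 43 44
f 52 44 45
f 53 90 69
f 90 64 93
f 69 93 58
f 90 93 69
f 53 69 65
f 69 58 70
f 65 70 54
f 69 70 65
f 53 65 74
f 65 54 75
f 74 75 60
f 65 75 74
f 53 74 86
f 74 60 89
f 86 89 63
f 74 89 86
f 53 86 90
f 86 63 94
f 90 94 64
f 86 94 90
f 54 70 81
f 70 58 84
f 81 84 62
f 70 84 81
f 58 93 71
f 93 64 92
f 71 92 57
f 93 92 71
f 64 94 91
f 94 63 87
f 91 87 55
f 94 87 91
f 63 89 88
f 89 60 76
f 88 76 59
f 89 76 88
f 60 75 80
f 75 54 77
f 80 77 61
f 75 77 80
f 56 82 68
f 82 62 83
f 68 83 57
f 82 83 68
f 56 68 66
f 68 57 67
f 66 67 55
f 68 67 66
f 56 66 73
f 66 55 72
f 73 72 59
f 66 72 73
f 56 73 78
f 73 59 79
f 78 79 61
f 73 79 78
f 56 78 82
f 78 61 85
f 82 85 62
f 78 85 82
f 57 83 71
f 83 62 84
f 71 84 58
f 83 84 71
f 55 67 91
f 67 57 92
f 91 92 64
f 67 92 91
f 59 72 88
f 72 55 87
f 88 87 63
f 72 87 88
f 61 79 80
f 79 59 76
f 80 76 60
f 79 76 80
f 62 85 81
f 85 61 77
f 81 77 54
f 85 77 81



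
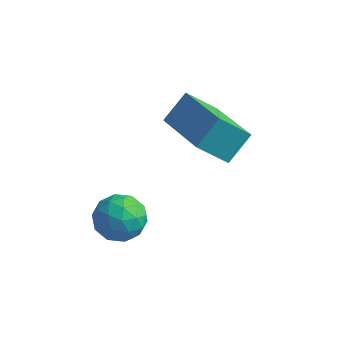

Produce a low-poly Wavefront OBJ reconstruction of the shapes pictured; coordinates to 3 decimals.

v 2.521 0.623 2.132
v 1.94 0.193 2.838
v 2.753 1.258 2.71
v 2.173 0.828 3.416
v 3.847 -0.328 2.644
v 3.267 -0.758 3.35
v 4.08 0.307 3.222
v 3.499 -0.123 3.928
v 1.318 -1.339 0.986
v 1.899 -1.042 0.873
v 1.741 -2.278 0.687
v 2.322 -1.981 0.574
v 2.097 -2.045 1.194
v 1.836 -1.465 1.379
v 1.804 -1.855 0.181
v 1.543 -1.275 0.366
v 2.199 -1.361 0.376
v 2.381 -1.478 1.002
v 1.259 -1.842 0.558
v 1.441 -1.959 1.184
v 1.572 -1.108 0.956
v 2.068 -2.212 0.604
v 1.936 -2.25 0.969
v 2.278 -2.075 0.902
v 1.535 -1.357 1.253
v 1.876 -1.182 1.187
v 1.993 -1.772 1.375
v 1.764 -2.138 0.373
v 2.105 -1.963 0.307
v 1.362 -1.245 0.658
v 1.704 -1.07 0.591
v 1.647 -1.548 0.185
v 2.09 -1.121 0.597
v 2.338 -1.672 0.421
v 2.033 -1.599 0.19
v 1.88 -1.258 0.299
v 2.196 -1.19 0.965
v 2.445 -1.742 0.789
v 2.313 -1.78 1.154
v 2.159 -1.439 1.262
v 2.373 -1.377 0.673
v 1.195 -1.578 0.771
v 1.444 -2.13 0.595
v 1.481 -1.881 0.298
v 1.327 -1.54 0.406
v 1.302 -1.648 1.139
v 1.55 -2.199 0.963
v 1.76 -2.062 1.261
v 1.607 -1.721 1.37
v 1.267 -1.943 0.887
f 2 4 1
f 5 2 1
f 1 4 3
f 3 5 1
f 2 8 4
f 6 2 5
f 6 8 2
f 4 8 3
f 7 5 3
f 3 8 7
f 7 6 5
f 8 6 7
f 9 46 25
f 46 20 49
f 25 49 14
f 46 49 25
f 9 25 21
f 25 14 26
f 21 26 10
f 25 26 21
f 9 21 30
f 21 10 31
f 30 31 16
f 21 31 30
f 9 30 42
f 30 16 45
f 42 45 19
f 30 45 42
f 9 42 46
f 42 19 50
f 46 50 20
f 42 50 46
f 10 26 37
f 26 14 40
f 37 40 18
f 26 40 37
f 14 49 27
f 49 20 48
f 27 48 13
f 49 48 27
f 20 50 47
f 50 19 43
f 47 43 11
f 50 43 47
f 19 45 44
f 45 16 32
f 44 32 15
f 45 32 44
f 16 31 36
f 31 10 33
f 36 33 17
f 31 33 36
f 12 38 24
f 38 18 39
f 24 39 13
f 38 39 24
f 12 24 22
f 24 13 23
f 22 23 11
f 24 23 22
f 12 22 29
f 22 11 28
f 29 28 15
f 22 28 29
f 12 29 34
f 29 15 35
f 34 35 17
f 29 35 34
f 12 34 38
f 34 17 41
f 38 41 18
f 34 41 38
f 13 39 27
f 39 18 40
f 27 40 14
f 39 40 27
f 11 23 47
f 23 13 48
f 47 48 20
f 23 48 47
f 15 28 44
f 28 11 43
f 44 43 19
f 28 43 44
f 17 35 36
f 35 15 32
f 36 32 16
f 35 32 36
f 18 41 37
f 41 17 33
f 37 33 10
f 41 33 37



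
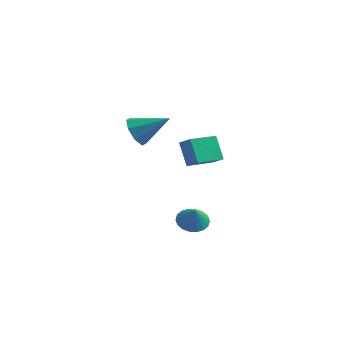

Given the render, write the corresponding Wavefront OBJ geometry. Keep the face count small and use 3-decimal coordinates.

v 0.409 -3.767 2.958
v 0.89 -3.772 2.175
v 2.011 -3.573 3.942
v 0.694 -3.123 2.366
v 0.33 -2.852 2.905
v 0.013 -3.117 3.475
v -0.073 -3.763 3.742
v 0.124 -4.411 3.551
v 0.487 -4.683 3.012
v 0.805 -4.418 2.442
v 3.027 -2.781 -4.036
v 3.715 -2.267 -3.996
v 3.193 -3.079 -3.064
v 3.431 -2.039 -3.878
v 3.067 -1.958 -3.79
v 2.695 -2.04 -3.752
v 2.389 -2.269 -3.769
v 2.209 -2.599 -3.84
v 2.191 -2.966 -3.949
v 2.338 -3.295 -4.075
v 2.622 -3.523 -4.194
v 2.986 -3.604 -4.281
v 3.358 -3.522 -4.32
v 3.664 -3.293 -4.302
v 3.844 -2.963 -4.232
v 3.862 -2.596 -4.123
v 2.21 -1.935 1.114
v 2.799 -2.236 1.631
v 3.313 -0.646 0.609
v 3.902 -0.947 1.126
v 2.718 -2.793 0.034
v 3.307 -3.094 0.551
v 3.821 -1.504 -0.471
v 4.41 -1.805 0.046
f 2 1 4
f 2 4 3
f 4 1 5
f 4 5 3
f 5 1 6
f 5 6 3
f 6 1 7
f 6 7 3
f 7 1 8
f 7 8 3
f 8 1 9
f 8 9 3
f 9 1 10
f 9 10 3
f 10 1 2
f 10 2 3
f 12 11 14
f 12 14 13
f 14 11 15
f 14 15 13
f 15 11 16
f 15 16 13
f 16 11 17
f 16 17 13
f 17 11 18
f 17 18 13
f 18 11 19
f 18 19 13
f 19 11 20
f 19 20 13
f 20 11 21
f 20 21 13
f 21 11 22
f 21 22 13
f 22 11 23
f 22 23 13
f 23 11 24
f 23 24 13
f 24 11 25
f 24 25 13
f 25 11 26
f 25 26 13
f 26 11 12
f 26 12 13
f 28 30 27
f 31 28 27
f 27 30 29
f 29 31 27
f 28 34 30
f 32 28 31
f 32 34 28
f 30 34 29
f 33 31 29
f 29 34 33
f 33 32 31
f 34 32 33



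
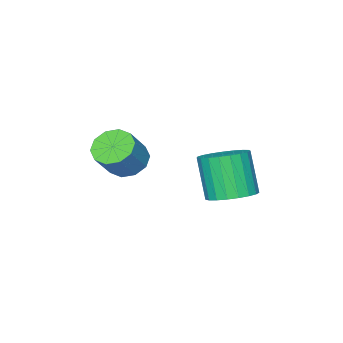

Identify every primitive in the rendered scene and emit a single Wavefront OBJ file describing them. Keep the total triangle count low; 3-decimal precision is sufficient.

v 1.458 -1.413 2.331
v 1.827 -1.905 2.123
v 2.492 -1.76 2.962
v 2.122 -1.267 3.169
v 1.965 -1.567 1.955
v 2.63 -1.422 2.794
v 1.909 -1.17 1.931
v 2.574 -1.025 2.77
v 1.681 -0.866 2.059
v 2.345 -0.721 2.898
v 1.367 -0.77 2.291
v 2.032 -0.625 3.13
v 1.088 -0.92 2.538
v 1.753 -0.775 3.377
v 0.95 -1.258 2.706
v 1.615 -1.113 3.545
v 1.006 -1.655 2.73
v 1.671 -1.51 3.569
v 1.235 -1.959 2.602
v 1.899 -1.814 3.441
v 1.548 -2.055 2.37
v 2.213 -1.91 3.209
v 0.601 1.756 1.965
v 1.153 2.134 2.232
v 0.93 1.562 3.502
v 0.379 1.184 3.235
v 0.922 2.321 2.276
v 0.7 1.748 3.545
v 0.637 2.409 2.266
v 0.414 1.837 3.535
v 0.345 2.385 2.204
v 0.122 1.813 3.473
v 0.097 2.252 2.101
v -0.125 1.68 3.37
v -0.063 2.033 1.974
v -0.286 1.461 3.243
v -0.109 1.767 1.846
v -0.331 1.195 3.115
v -0.032 1.498 1.738
v -0.254 0.926 3.008
v 0.155 1.274 1.67
v -0.067 0.702 2.939
v 0.419 1.134 1.653
v 0.196 0.561 2.922
v 0.714 1.101 1.69
v 0.492 0.528 2.959
v 0.99 1.181 1.774
v 0.767 0.609 3.044
v 1.198 1.361 1.892
v 0.976 0.789 3.161
v 1.304 1.609 2.022
v 1.081 1.037 3.291
v 1.288 1.882 2.143
v 1.065 1.31 3.412
f 2 1 5
f 2 5 3
f 3 5 6
f 3 6 4
f 5 1 7
f 5 7 6
f 6 7 8
f 6 8 4
f 7 1 9
f 7 9 8
f 8 9 10
f 8 10 4
f 9 1 11
f 9 11 10
f 10 11 12
f 10 12 4
f 11 1 13
f 11 13 12
f 12 13 14
f 12 14 4
f 13 1 15
f 13 15 14
f 14 15 16
f 14 16 4
f 15 1 17
f 15 17 16
f 16 17 18
f 16 18 4
f 17 1 19
f 17 19 18
f 18 19 20
f 18 20 4
f 19 1 21
f 19 21 20
f 20 21 22
f 20 22 4
f 21 1 2
f 21 2 22
f 22 2 3
f 22 3 4
f 24 23 27
f 24 27 25
f 25 27 28
f 25 28 26
f 27 23 29
f 27 29 28
f 28 29 30
f 28 30 26
f 29 23 31
f 29 31 30
f 30 31 32
f 30 32 26
f 31 23 33
f 31 33 32
f 32 33 34
f 32 34 26
f 33 23 35
f 33 35 34
f 34 35 36
f 34 36 26
f 35 23 37
f 35 37 36
f 36 37 38
f 36 38 26
f 37 23 39
f 37 39 38
f 38 39 40
f 38 40 26
f 39 23 41
f 39 41 40
f 40 41 42
f 40 42 26
f 41 23 43
f 41 43 42
f 42 43 44
f 42 44 26
f 43 23 45
f 43 45 44
f 44 45 46
f 44 46 26
f 45 23 47
f 45 47 46
f 46 47 48
f 46 48 26
f 47 23 49
f 47 49 48
f 48 49 50
f 48 50 26
f 49 23 51
f 49 51 50
f 50 51 52
f 50 52 26
f 51 23 53
f 51 53 52
f 52 53 54
f 52 54 26
f 53 23 24
f 53 24 54
f 54 24 25
f 54 25 26



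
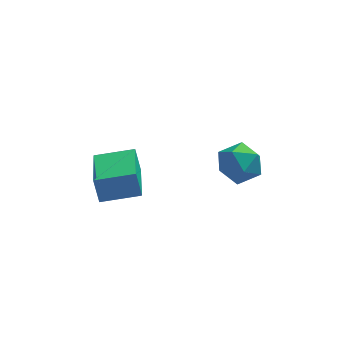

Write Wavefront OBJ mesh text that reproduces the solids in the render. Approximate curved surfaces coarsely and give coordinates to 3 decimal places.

v 2.335 -2.05 -0.652
v 2.97 -1.614 -1.201
v 3.21 -3.306 -0.639
v 3.845 -2.87 -1.188
v 3.722 -2.59 -0.292
v 3.181 -1.813 -0.301
v 2.999 -3.107 -1.539
v 2.458 -2.33 -1.548
v 3.381 -2.267 -1.75
v 3.827 -1.947 -0.979
v 2.353 -2.973 -0.861
v 2.799 -2.653 -0.09
v -1.92 -3.124 -2.562
v -2.126 -2.9 -1.515
v -1.995 -1.056 -3.019
v -2.201 -0.832 -1.973
v -0.399 -3.008 -2.287
v -0.605 -2.784 -1.241
v -0.474 -0.94 -2.745
v -0.68 -0.716 -1.698
f 1 12 6
f 1 6 2
f 1 2 8
f 1 8 11
f 1 11 12
f 2 6 10
f 6 12 5
f 12 11 3
f 11 8 7
f 8 2 9
f 4 10 5
f 4 5 3
f 4 3 7
f 4 7 9
f 4 9 10
f 5 10 6
f 3 5 12
f 7 3 11
f 9 7 8
f 10 9 2
f 14 16 13
f 17 14 13
f 13 16 15
f 15 17 13
f 14 20 16
f 18 14 17
f 18 20 14
f 16 20 15
f 19 17 15
f 15 20 19
f 19 18 17
f 20 18 19



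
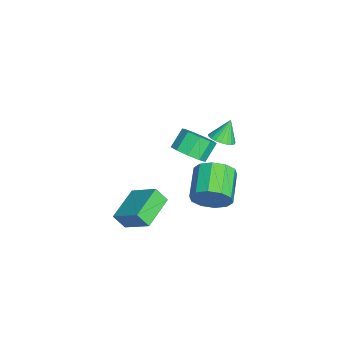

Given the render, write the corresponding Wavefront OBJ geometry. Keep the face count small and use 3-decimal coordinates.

v -3.715 1.173 0.782
v -3.32 0.619 1.142
v -4.185 1.627 1.998
v -3.107 0.858 1.135
v -3 1.152 1.066
v -3.016 1.45 0.949
v -3.153 1.699 0.803
v -3.388 1.858 0.653
v -3.679 1.898 0.526
v -3.976 1.813 0.443
v -4.228 1.617 0.418
v -4.392 1.345 0.457
v -4.438 1.042 0.552
v -4.36 0.763 0.686
v -4.17 0.554 0.838
v -3.901 0.452 0.979
v -3.601 0.475 1.087
v 0.863 -0.396 3.477
v 1.614 0.189 3.707
v 0.928 0.722 4.593
v 0.177 0.136 4.363
v 1.233 0.479 3.238
v 0.547 1.011 4.123
v 0.679 0.359 2.881
v -0.007 0.891 3.766
v 0.211 -0.114 2.802
v -0.475 0.418 3.688
v 0.048 -0.719 3.04
v -0.638 -0.187 3.925
v 0.266 -1.173 3.482
v -0.42 -0.641 4.368
v 0.764 -1.264 3.922
v 0.078 -0.731 4.807
v 1.308 -0.948 4.154
v 0.622 -0.416 5.039
v 1.644 -0.374 4.069
v 0.958 0.158 4.954
v 3.733 0.872 2.518
v 4.119 1.379 3.402
v 2.373 1.516 4.086
v 1.987 1.008 3.202
v 3.974 1.848 2.94
v 2.228 1.984 3.623
v 3.738 1.943 2.316
v 1.992 2.079 3
v 3.499 1.629 1.77
v 1.753 1.766 2.454
v 3.35 1.026 1.509
v 1.604 1.163 2.193
v 3.347 0.364 1.634
v 1.601 0.501 2.318
v 3.492 -0.104 2.097
v 1.746 0.032 2.78
v 3.728 -0.199 2.72
v 1.982 -0.063 3.404
v 3.967 0.114 3.266
v 2.221 0.251 3.95
v 4.116 0.717 3.527
v 2.37 0.854 4.211
v -0.253 -2.732 -1.529
v -0.308 -3.342 -0.714
v 0.638 -1.436 -0.499
v 0.583 -2.047 0.317
v 1.557 -3.573 -2.037
v 1.502 -4.184 -1.221
v 2.448 -2.278 -1.006
v 2.393 -2.888 -0.191
f 2 1 4
f 2 4 3
f 4 1 5
f 4 5 3
f 5 1 6
f 5 6 3
f 6 1 7
f 6 7 3
f 7 1 8
f 7 8 3
f 8 1 9
f 8 9 3
f 9 1 10
f 9 10 3
f 10 1 11
f 10 11 3
f 11 1 12
f 11 12 3
f 12 1 13
f 12 13 3
f 13 1 14
f 13 14 3
f 14 1 15
f 14 15 3
f 15 1 16
f 15 16 3
f 16 1 17
f 16 17 3
f 17 1 2
f 17 2 3
f 19 18 22
f 19 22 20
f 20 22 23
f 20 23 21
f 22 18 24
f 22 24 23
f 23 24 25
f 23 25 21
f 24 18 26
f 24 26 25
f 25 26 27
f 25 27 21
f 26 18 28
f 26 28 27
f 27 28 29
f 27 29 21
f 28 18 30
f 28 30 29
f 29 30 31
f 29 31 21
f 30 18 32
f 30 32 31
f 31 32 33
f 31 33 21
f 32 18 34
f 32 34 33
f 33 34 35
f 33 35 21
f 34 18 36
f 34 36 35
f 35 36 37
f 35 37 21
f 36 18 19
f 36 19 37
f 37 19 20
f 37 20 21
f 39 38 42
f 39 42 40
f 40 42 43
f 40 43 41
f 42 38 44
f 42 44 43
f 43 44 45
f 43 45 41
f 44 38 46
f 44 46 45
f 45 46 47
f 45 47 41
f 46 38 48
f 46 48 47
f 47 48 49
f 47 49 41
f 48 38 50
f 48 50 49
f 49 50 51
f 49 51 41
f 50 38 52
f 50 52 51
f 51 52 53
f 51 53 41
f 52 38 54
f 52 54 53
f 53 54 55
f 53 55 41
f 54 38 56
f 54 56 55
f 55 56 57
f 55 57 41
f 56 38 58
f 56 58 57
f 57 58 59
f 57 59 41
f 58 38 39
f 58 39 59
f 59 39 40
f 59 40 41
f 61 63 60
f 64 61 60
f 60 63 62
f 62 64 60
f 61 67 63
f 65 61 64
f 65 67 61
f 63 67 62
f 66 64 62
f 62 67 66
f 66 65 64
f 67 65 66



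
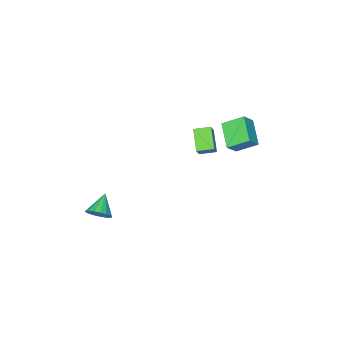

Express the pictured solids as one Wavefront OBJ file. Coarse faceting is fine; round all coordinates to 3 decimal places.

v -4.278 1.84 2.45
v -5.088 2.806 3.226
v -3.463 3.197 1.614
v -4.272 4.162 2.39
v -3.548 1.858 3.19
v -4.357 2.823 3.966
v -2.732 3.214 2.354
v -3.542 4.18 3.13
v 3.778 -0.291 -2.192
v 4.221 -0.132 -1.558
v 2.762 -0.909 -1.328
v 4.003 0.175 -1.595
v 3.733 0.375 -1.769
v 3.473 0.422 -2.04
v 3.283 0.306 -2.345
v 3.207 0.054 -2.616
v 3.261 -0.278 -2.79
v 3.433 -0.612 -2.827
v 3.685 -0.873 -2.718
v 3.957 -1 -2.489
v 4.189 -0.965 -2.192
v 4.326 -0.776 -1.895
v 4.338 -0.475 -1.667
v -1.482 3.748 3.015
v -2.148 2.732 3.912
v -0.983 4.081 3.764
v -1.649 3.065 4.661
v -0.751 3.095 2.819
v -1.417 2.079 3.716
v -0.252 3.428 3.568
v -0.918 2.412 4.465
f 2 4 1
f 5 2 1
f 1 4 3
f 3 5 1
f 2 8 4
f 6 2 5
f 6 8 2
f 4 8 3
f 7 5 3
f 3 8 7
f 7 6 5
f 8 6 7
f 10 9 12
f 10 12 11
f 12 9 13
f 12 13 11
f 13 9 14
f 13 14 11
f 14 9 15
f 14 15 11
f 15 9 16
f 15 16 11
f 16 9 17
f 16 17 11
f 17 9 18
f 17 18 11
f 18 9 19
f 18 19 11
f 19 9 20
f 19 20 11
f 20 9 21
f 20 21 11
f 21 9 22
f 21 22 11
f 22 9 23
f 22 23 11
f 23 9 10
f 23 10 11
f 25 27 24
f 28 25 24
f 24 27 26
f 26 28 24
f 25 31 27
f 29 25 28
f 29 31 25
f 27 31 26
f 30 28 26
f 26 31 30
f 30 29 28
f 31 29 30



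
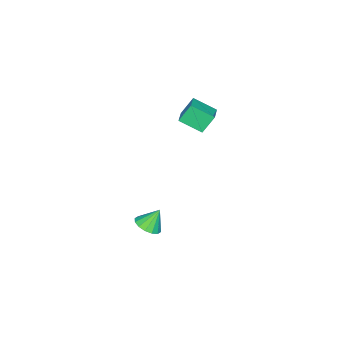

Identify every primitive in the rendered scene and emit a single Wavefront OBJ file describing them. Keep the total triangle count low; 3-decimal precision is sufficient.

v -2.756 2.029 3.913
v -1.788 2.526 4.219
v -3.175 3.277 3.215
v -2.207 3.773 3.52
v -2.193 1.607 2.82
v -1.225 2.103 3.125
v -2.612 2.854 2.121
v -1.644 3.351 2.427
v 1.18 1.709 -4.404
v 1.913 2.021 -4.138
v 0.6 2.111 -3.276
v 1.723 2.348 -4.352
v 1.387 2.504 -4.581
v 0.996 2.446 -4.762
v 0.654 2.191 -4.847
v 0.453 1.807 -4.813
v 0.447 1.396 -4.669
v 0.638 1.07 -4.455
v 0.973 0.914 -4.226
v 1.365 0.972 -4.046
v 1.706 1.227 -3.961
v 1.907 1.611 -3.994
f 2 4 1
f 5 2 1
f 1 4 3
f 3 5 1
f 2 8 4
f 6 2 5
f 6 8 2
f 4 8 3
f 7 5 3
f 3 8 7
f 7 6 5
f 8 6 7
f 10 9 12
f 10 12 11
f 12 9 13
f 12 13 11
f 13 9 14
f 13 14 11
f 14 9 15
f 14 15 11
f 15 9 16
f 15 16 11
f 16 9 17
f 16 17 11
f 17 9 18
f 17 18 11
f 18 9 19
f 18 19 11
f 19 9 20
f 19 20 11
f 20 9 21
f 20 21 11
f 21 9 22
f 21 22 11
f 22 9 10
f 22 10 11



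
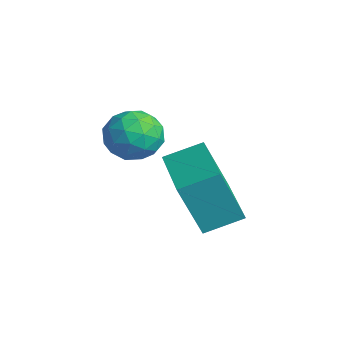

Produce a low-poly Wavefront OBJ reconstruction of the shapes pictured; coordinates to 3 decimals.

v -2.407 -2.995 -0.995
v -2.627 -3.562 0.528
v -2.182 -1.997 -0.59
v -2.402 -2.564 0.932
v -0.458 -3.476 -0.892
v -0.678 -4.043 0.63
v -0.233 -2.478 -0.488
v -0.453 -3.045 1.035
v -3.466 -3.17 0.917
v -3.008 -3.601 1.443
v -3.952 -4.299 0.417
v -3.494 -4.73 0.943
v -4.124 -4.282 1.218
v -3.823 -3.585 1.528
v -3.137 -4.315 0.332
v -2.836 -3.618 0.642
v -2.804 -4.309 1.082
v -3.415 -4.288 1.63
v -3.545 -3.612 0.23
v -4.156 -3.591 0.778
v -3.194 -3.287 1.224
v -3.766 -4.613 0.636
v -4.136 -4.35 0.798
v -3.867 -4.604 1.107
v -3.673 -3.277 1.274
v -3.404 -3.53 1.583
v -4.06 -3.931 1.451
v -3.556 -4.37 0.277
v -3.287 -4.623 0.586
v -3.093 -3.296 0.753
v -2.824 -3.55 1.062
v -2.9 -3.969 0.409
v -2.805 -3.956 1.321
v -3.091 -4.619 1.027
v -2.881 -4.376 0.668
v -2.704 -3.966 0.85
v -3.164 -3.944 1.643
v -3.45 -4.607 1.349
v -3.82 -4.344 1.511
v -3.643 -3.934 1.693
v -3.044 -4.36 1.431
v -3.51 -3.293 0.511
v -3.796 -3.956 0.217
v -3.317 -3.966 0.167
v -3.14 -3.556 0.349
v -3.869 -3.281 0.833
v -4.155 -3.944 0.539
v -4.256 -3.934 1.01
v -4.079 -3.524 1.192
v -3.916 -3.54 0.429
f 2 4 1
f 5 2 1
f 1 4 3
f 3 5 1
f 2 8 4
f 6 2 5
f 6 8 2
f 4 8 3
f 7 5 3
f 3 8 7
f 7 6 5
f 8 6 7
f 9 46 25
f 46 20 49
f 25 49 14
f 46 49 25
f 9 25 21
f 25 14 26
f 21 26 10
f 25 26 21
f 9 21 30
f 21 10 31
f 30 31 16
f 21 31 30
f 9 30 42
f 30 16 45
f 42 45 19
f 30 45 42
f 9 42 46
f 42 19 50
f 46 50 20
f 42 50 46
f 10 26 37
f 26 14 40
f 37 40 18
f 26 40 37
f 14 49 27
f 49 20 48
f 27 48 13
f 49 48 27
f 20 50 47
f 50 19 43
f 47 43 11
f 50 43 47
f 19 45 44
f 45 16 32
f 44 32 15
f 45 32 44
f 16 31 36
f 31 10 33
f 36 33 17
f 31 33 36
f 12 38 24
f 38 18 39
f 24 39 13
f 38 39 24
f 12 24 22
f 24 13 23
f 22 23 11
f 24 23 22
f 12 22 29
f 22 11 28
f 29 28 15
f 22 28 29
f 12 29 34
f 29 15 35
f 34 35 17
f 29 35 34
f 12 34 38
f 34 17 41
f 38 41 18
f 34 41 38
f 13 39 27
f 39 18 40
f 27 40 14
f 39 40 27
f 11 23 47
f 23 13 48
f 47 48 20
f 23 48 47
f 15 28 44
f 28 11 43
f 44 43 19
f 28 43 44
f 17 35 36
f 35 15 32
f 36 32 16
f 35 32 36
f 18 41 37
f 41 17 33
f 37 33 10
f 41 33 37



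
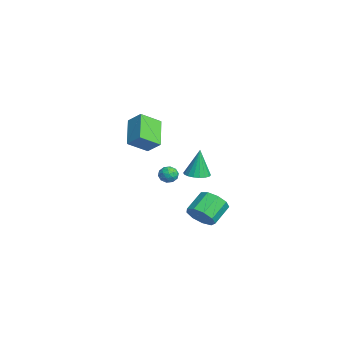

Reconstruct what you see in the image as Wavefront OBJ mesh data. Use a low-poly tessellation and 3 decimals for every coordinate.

v 3.482 0.227 -3.324
v 4.195 0.292 -2.655
v 3.312 1.258 -1.807
v 2.598 1.193 -2.476
v 4.272 0.769 -3.12
v 3.388 1.736 -2.271
v 3.979 0.993 -3.68
v 3.095 1.959 -2.831
v 3.453 0.858 -4.073
v 2.57 1.824 -3.225
v 2.941 0.428 -4.116
v 2.058 1.394 -3.268
v 2.682 -0.097 -3.789
v 1.798 0.87 -2.941
v 2.797 -0.47 -3.244
v 1.914 0.497 -2.396
v 3.232 -0.517 -2.736
v 2.349 0.45 -1.888
v 3.785 -0.216 -2.504
v 2.901 0.75 -1.656
v 0.662 -0.688 -0.863
v 0.947 -0.849 -1.415
v 0.013 -1.491 -0.965
v 0.298 -1.652 -1.517
v 0.612 -1.72 -0.962
v 1.013 -1.224 -0.899
v -0.053 -1.116 -1.481
v 0.348 -0.62 -1.418
v 0.505 -1.113 -1.797
v 0.916 -1.487 -1.476
v 0.044 -0.853 -0.904
v 0.455 -1.227 -0.583
v 0.862 -0.698 -1.13
v 0.098 -1.642 -1.25
v 0.283 -1.682 -0.924
v 0.45 -1.776 -1.248
v 0.901 -0.919 -0.827
v 1.068 -1.013 -1.151
v 0.871 -1.525 -0.885
v -0.108 -1.327 -1.229
v 0.059 -1.421 -1.553
v 0.51 -0.564 -1.132
v 0.677 -0.658 -1.456
v 0.089 -0.815 -1.495
v 0.769 -0.948 -1.679
v 0.387 -1.42 -1.739
v 0.181 -1.105 -1.718
v 0.417 -0.813 -1.681
v 1.011 -1.167 -1.49
v 0.629 -1.639 -1.55
v 0.814 -1.679 -1.224
v 1.05 -1.388 -1.187
v 0.751 -1.323 -1.715
v 0.331 -0.701 -0.83
v -0.051 -1.173 -0.89
v -0.09 -0.952 -1.193
v 0.146 -0.661 -1.156
v 0.573 -0.92 -0.641
v 0.191 -1.392 -0.701
v 0.543 -1.527 -0.699
v 0.779 -1.235 -0.662
v 0.209 -1.017 -0.665
v 3.768 -0.036 0.283
v 4.546 -0.025 0.339
v 3.632 0.156 2.117
v 4.467 0.31 0.298
v 4.25 0.577 0.254
v 3.937 0.723 0.216
v 3.591 0.718 0.19
v 3.28 0.564 0.183
v 3.066 0.291 0.196
v 2.991 -0.047 0.226
v 3.07 -0.382 0.267
v 3.287 -0.649 0.311
v 3.6 -0.795 0.349
v 3.946 -0.79 0.375
v 4.257 -0.636 0.382
v 4.471 -0.363 0.369
v -4.961 -2.812 1.063
v -4.311 -2.115 1.841
v -5.328 -1.505 0.198
v -4.678 -0.808 0.977
v -3.202 -3.112 -0.137
v -2.552 -2.415 0.642
v -3.569 -1.805 -1.001
v -2.919 -1.108 -0.223
f 2 1 5
f 2 5 3
f 3 5 6
f 3 6 4
f 5 1 7
f 5 7 6
f 6 7 8
f 6 8 4
f 7 1 9
f 7 9 8
f 8 9 10
f 8 10 4
f 9 1 11
f 9 11 10
f 10 11 12
f 10 12 4
f 11 1 13
f 11 13 12
f 12 13 14
f 12 14 4
f 13 1 15
f 13 15 14
f 14 15 16
f 14 16 4
f 15 1 17
f 15 17 16
f 16 17 18
f 16 18 4
f 17 1 19
f 17 19 18
f 18 19 20
f 18 20 4
f 19 1 2
f 19 2 20
f 20 2 3
f 20 3 4
f 21 58 37
f 58 32 61
f 37 61 26
f 58 61 37
f 21 37 33
f 37 26 38
f 33 38 22
f 37 38 33
f 21 33 42
f 33 22 43
f 42 43 28
f 33 43 42
f 21 42 54
f 42 28 57
f 54 57 31
f 42 57 54
f 21 54 58
f 54 31 62
f 58 62 32
f 54 62 58
f 22 38 49
f 38 26 52
f 49 52 30
f 38 52 49
f 26 61 39
f 61 32 60
f 39 60 25
f 61 60 39
f 32 62 59
f 62 31 55
f 59 55 23
f 62 55 59
f 31 57 56
f 57 28 44
f 56 44 27
f 57 44 56
f 28 43 48
f 43 22 45
f 48 45 29
f 43 45 48
f 24 50 36
f 50 30 51
f 36 51 25
f 50 51 36
f 24 36 34
f 36 25 35
f 34 35 23
f 36 35 34
f 24 34 41
f 34 23 40
f 41 40 27
f 34 40 41
f 24 41 46
f 41 27 47
f 46 47 29
f 41 47 46
f 24 46 50
f 46 29 53
f 50 53 30
f 46 53 50
f 25 51 39
f 51 30 52
f 39 52 26
f 51 52 39
f 23 35 59
f 35 25 60
f 59 60 32
f 35 60 59
f 27 40 56
f 40 23 55
f 56 55 31
f 40 55 56
f 29 47 48
f 47 27 44
f 48 44 28
f 47 44 48
f 30 53 49
f 53 29 45
f 49 45 22
f 53 45 49
f 64 63 66
f 64 66 65
f 66 63 67
f 66 67 65
f 67 63 68
f 67 68 65
f 68 63 69
f 68 69 65
f 69 63 70
f 69 70 65
f 70 63 71
f 70 71 65
f 71 63 72
f 71 72 65
f 72 63 73
f 72 73 65
f 73 63 74
f 73 74 65
f 74 63 75
f 74 75 65
f 75 63 76
f 75 76 65
f 76 63 77
f 76 77 65
f 77 63 78
f 77 78 65
f 78 63 64
f 78 64 65
f 80 82 79
f 83 80 79
f 79 82 81
f 81 83 79
f 80 86 82
f 84 80 83
f 84 86 80
f 82 86 81
f 85 83 81
f 81 86 85
f 85 84 83
f 86 84 85



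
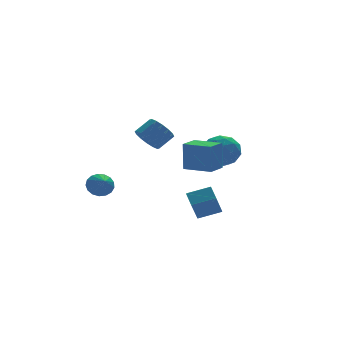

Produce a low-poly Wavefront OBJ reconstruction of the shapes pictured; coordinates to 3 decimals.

v 4.131 1.333 1.639
v 4.567 0.589 2.377
v 2.753 0.171 1.283
v 3.189 -0.573 2.021
v 2.74 0.4 2.395
v 3.591 1.119 2.615
v 3.729 -0.359 1.045
v 4.58 0.36 1.265
v 4.319 -0.456 2.01
v 3.708 0.013 2.845
v 3.612 0.747 0.815
v 3.001 1.216 1.65
v 4.47 1.063 2.039
v 2.85 -0.303 1.621
v 2.586 0.269 1.84
v 2.842 -0.168 2.274
v 3.896 1.374 2.179
v 4.153 0.937 2.613
v 3.079 0.826 2.623
v 3.167 -0.177 1.047
v 3.424 -0.614 1.481
v 4.478 0.928 1.386
v 4.734 0.491 1.82
v 4.241 -0.066 1.037
v 4.581 0.011 2.258
v 3.771 -0.672 2.048
v 4.088 -0.546 1.475
v 4.588 -0.124 1.604
v 4.221 0.287 2.748
v 3.411 -0.396 2.539
v 3.147 0.176 2.758
v 3.648 0.598 2.888
v 4.075 -0.328 2.532
v 3.909 1.156 1.121
v 3.099 0.473 0.912
v 3.672 0.162 0.772
v 4.173 0.584 0.902
v 3.549 1.432 1.612
v 2.739 0.749 1.402
v 2.732 0.884 2.056
v 3.232 1.306 2.185
v 3.245 1.088 1.128
v -1.119 -0.555 3.631
v -0.655 -0.244 2.964
v 0.262 -0.114 3.662
v -0.201 -0.425 4.329
v -0.848 0.118 3.15
v 0.069 0.248 3.848
v -1.114 0.299 3.465
v -0.196 0.429 4.163
v -1.381 0.252 3.825
v -0.463 0.382 4.523
v -1.577 -0.012 4.133
v -0.66 0.118 4.831
v -1.651 -0.421 4.306
v -0.734 -0.291 5.004
v -1.582 -0.866 4.298
v -0.665 -0.736 4.996
v -1.389 -1.228 4.112
v -0.472 -1.098 4.81
v -1.124 -1.409 3.797
v -0.206 -1.279 4.495
v -0.857 -1.362 3.437
v 0.061 -1.232 4.135
v -0.66 -1.098 3.129
v 0.257 -0.968 3.827
v -0.586 -0.689 2.956
v 0.331 -0.559 3.654
v 1.696 -2.487 1.564
v 1.739 -2.32 3.296
v 0.713 -1.129 1.457
v 0.755 -0.962 3.188
v 2.685 -1.778 1.472
v 2.727 -1.611 3.203
v 1.701 -0.42 1.364
v 1.744 -0.253 3.096
v 0.245 -3.152 -0.341
v 0.332 -2.322 0.153
v 0.966 -2.392 -1.743
v 1.052 -1.562 -1.248
v 1.488 -3.538 0.088
v 1.574 -2.708 0.583
v 2.208 -2.778 -1.313
v 2.295 -1.948 -0.819
v -3.314 0.608 0.294
v -2.654 0.784 0.67
v -3.426 -0.368 0.946
v -2.919 0.95 0.873
v -3.275 1.038 0.944
v -3.64 1.027 0.865
v -3.93 0.921 0.656
v -4.079 0.743 0.364
v -4.053 0.534 0.056
v -3.858 0.342 -0.198
v -3.538 0.211 -0.339
v -3.167 0.172 -0.335
v -2.829 0.232 -0.187
v -2.603 0.379 0.071
v -2.54 0.578 0.38
f 1 38 17
f 38 12 41
f 17 41 6
f 38 41 17
f 1 17 13
f 17 6 18
f 13 18 2
f 17 18 13
f 1 13 22
f 13 2 23
f 22 23 8
f 13 23 22
f 1 22 34
f 22 8 37
f 34 37 11
f 22 37 34
f 1 34 38
f 34 11 42
f 38 42 12
f 34 42 38
f 2 18 29
f 18 6 32
f 29 32 10
f 18 32 29
f 6 41 19
f 41 12 40
f 19 40 5
f 41 40 19
f 12 42 39
f 42 11 35
f 39 35 3
f 42 35 39
f 11 37 36
f 37 8 24
f 36 24 7
f 37 24 36
f 8 23 28
f 23 2 25
f 28 25 9
f 23 25 28
f 4 30 16
f 30 10 31
f 16 31 5
f 30 31 16
f 4 16 14
f 16 5 15
f 14 15 3
f 16 15 14
f 4 14 21
f 14 3 20
f 21 20 7
f 14 20 21
f 4 21 26
f 21 7 27
f 26 27 9
f 21 27 26
f 4 26 30
f 26 9 33
f 30 33 10
f 26 33 30
f 5 31 19
f 31 10 32
f 19 32 6
f 31 32 19
f 3 15 39
f 15 5 40
f 39 40 12
f 15 40 39
f 7 20 36
f 20 3 35
f 36 35 11
f 20 35 36
f 9 27 28
f 27 7 24
f 28 24 8
f 27 24 28
f 10 33 29
f 33 9 25
f 29 25 2
f 33 25 29
f 44 43 47
f 44 47 45
f 45 47 48
f 45 48 46
f 47 43 49
f 47 49 48
f 48 49 50
f 48 50 46
f 49 43 51
f 49 51 50
f 50 51 52
f 50 52 46
f 51 43 53
f 51 53 52
f 52 53 54
f 52 54 46
f 53 43 55
f 53 55 54
f 54 55 56
f 54 56 46
f 55 43 57
f 55 57 56
f 56 57 58
f 56 58 46
f 57 43 59
f 57 59 58
f 58 59 60
f 58 60 46
f 59 43 61
f 59 61 60
f 60 61 62
f 60 62 46
f 61 43 63
f 61 63 62
f 62 63 64
f 62 64 46
f 63 43 65
f 63 65 64
f 64 65 66
f 64 66 46
f 65 43 67
f 65 67 66
f 66 67 68
f 66 68 46
f 67 43 44
f 67 44 68
f 68 44 45
f 68 45 46
f 70 72 69
f 73 70 69
f 69 72 71
f 71 73 69
f 70 76 72
f 74 70 73
f 74 76 70
f 72 76 71
f 75 73 71
f 71 76 75
f 75 74 73
f 76 74 75
f 78 80 77
f 81 78 77
f 77 80 79
f 79 81 77
f 78 84 80
f 82 78 81
f 82 84 78
f 80 84 79
f 83 81 79
f 79 84 83
f 83 82 81
f 84 82 83
f 86 85 88
f 86 88 87
f 88 85 89
f 88 89 87
f 89 85 90
f 89 90 87
f 90 85 91
f 90 91 87
f 91 85 92
f 91 92 87
f 92 85 93
f 92 93 87
f 93 85 94
f 93 94 87
f 94 85 95
f 94 95 87
f 95 85 96
f 95 96 87
f 96 85 97
f 96 97 87
f 97 85 98
f 97 98 87
f 98 85 99
f 98 99 87
f 99 85 86
f 99 86 87

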